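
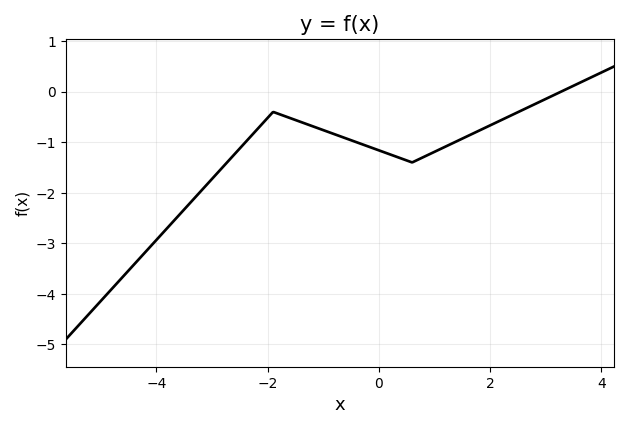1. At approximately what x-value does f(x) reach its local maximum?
-1.8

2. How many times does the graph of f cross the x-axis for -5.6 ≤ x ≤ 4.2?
1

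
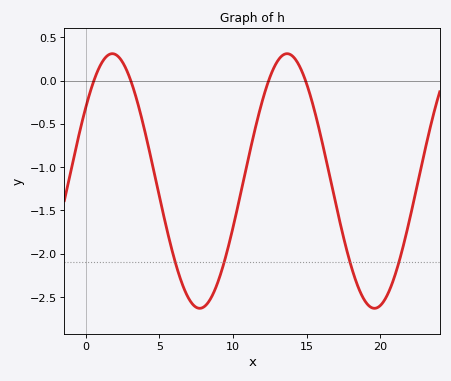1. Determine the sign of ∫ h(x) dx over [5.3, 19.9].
negative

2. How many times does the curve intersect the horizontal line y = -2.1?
4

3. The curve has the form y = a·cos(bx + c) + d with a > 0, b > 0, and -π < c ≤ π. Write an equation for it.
y = 1.47cos(0.53x - 0.96) - 1.16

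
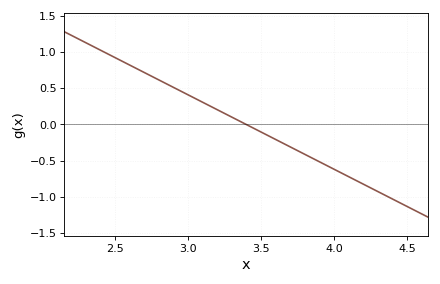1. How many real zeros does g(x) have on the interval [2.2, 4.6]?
1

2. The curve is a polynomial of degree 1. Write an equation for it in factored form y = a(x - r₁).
y = -1.03(x - 3.4)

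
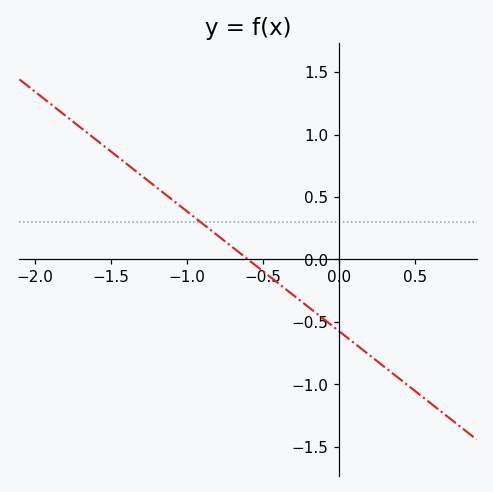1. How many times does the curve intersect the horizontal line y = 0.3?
1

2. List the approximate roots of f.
-0.6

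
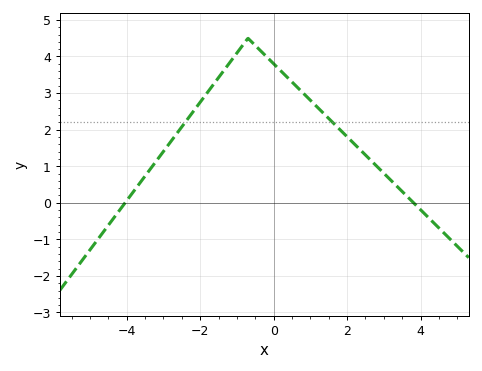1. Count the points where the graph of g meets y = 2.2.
2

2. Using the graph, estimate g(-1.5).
3.42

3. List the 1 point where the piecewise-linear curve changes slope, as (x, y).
(-0.7, 4.5)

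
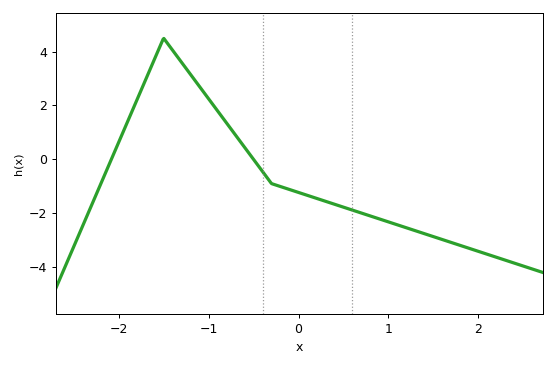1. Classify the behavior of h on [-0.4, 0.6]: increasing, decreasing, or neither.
decreasing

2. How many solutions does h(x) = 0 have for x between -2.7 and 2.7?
2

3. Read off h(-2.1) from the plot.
-0.2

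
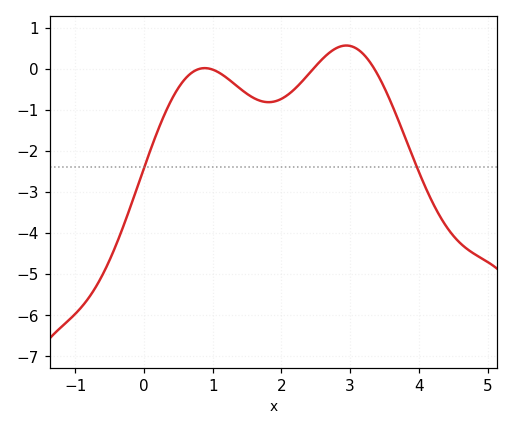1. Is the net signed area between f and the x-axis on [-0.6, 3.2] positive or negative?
negative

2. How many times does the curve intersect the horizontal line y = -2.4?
2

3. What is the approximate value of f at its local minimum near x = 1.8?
-0.8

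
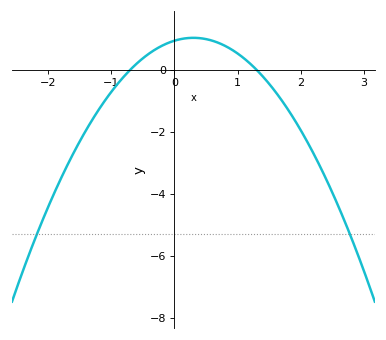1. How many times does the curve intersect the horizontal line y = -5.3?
2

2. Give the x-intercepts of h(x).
-0.7, 1.3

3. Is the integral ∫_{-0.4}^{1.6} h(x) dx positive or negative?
positive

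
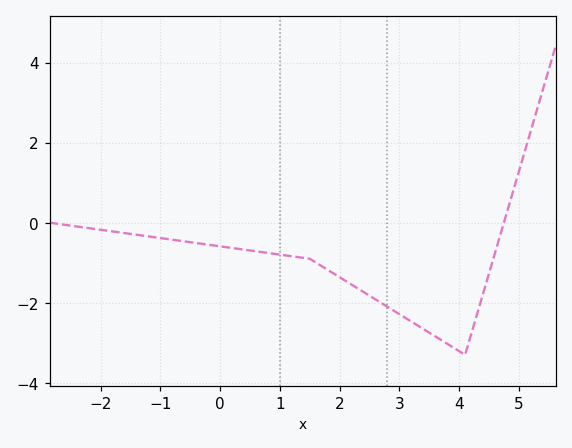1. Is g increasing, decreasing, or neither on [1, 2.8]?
decreasing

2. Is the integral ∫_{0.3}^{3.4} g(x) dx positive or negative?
negative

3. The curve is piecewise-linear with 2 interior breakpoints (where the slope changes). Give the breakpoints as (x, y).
(1.5, -0.9); (4.1, -3.3)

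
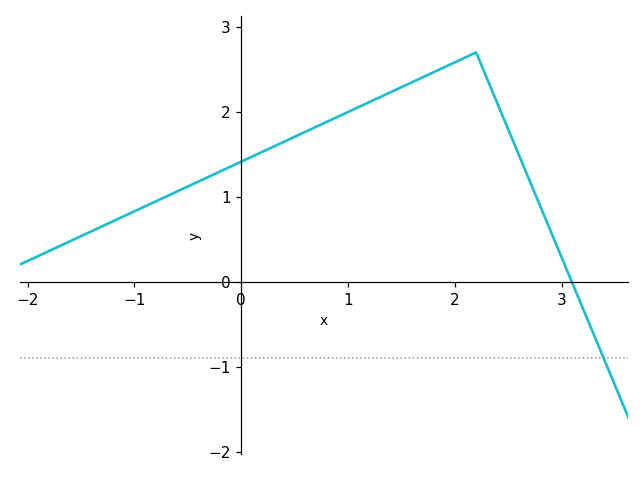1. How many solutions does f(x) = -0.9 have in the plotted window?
1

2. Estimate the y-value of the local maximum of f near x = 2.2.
2.7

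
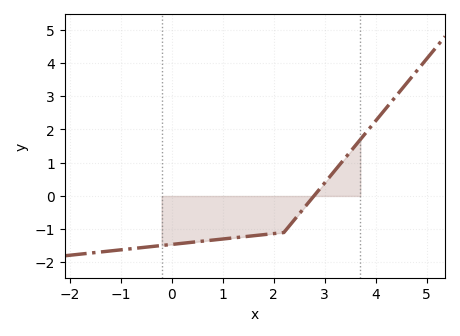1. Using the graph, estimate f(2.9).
0.2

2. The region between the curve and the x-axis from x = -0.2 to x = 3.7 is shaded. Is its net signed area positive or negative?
negative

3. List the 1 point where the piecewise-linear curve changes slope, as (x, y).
(2.2, -1.1)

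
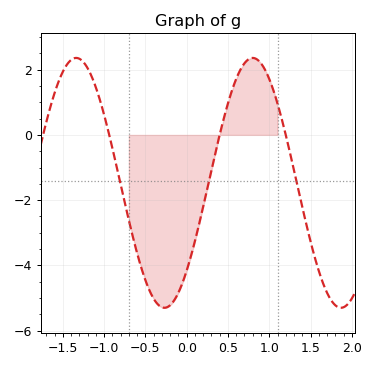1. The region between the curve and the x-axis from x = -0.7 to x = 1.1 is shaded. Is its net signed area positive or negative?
negative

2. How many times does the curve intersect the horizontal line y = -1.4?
3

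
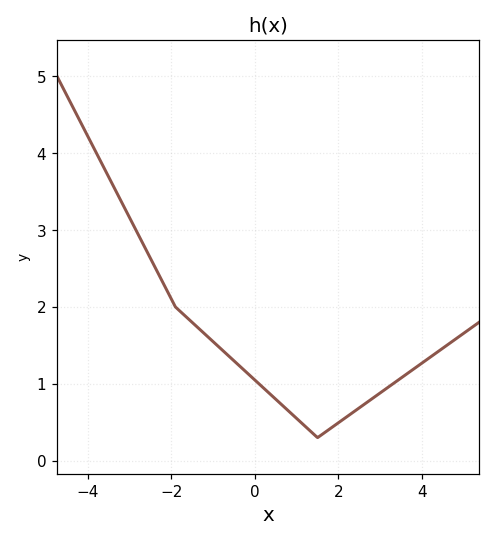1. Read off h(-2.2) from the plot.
2.32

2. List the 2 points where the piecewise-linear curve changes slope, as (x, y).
(-1.9, 2); (1.5, 0.3)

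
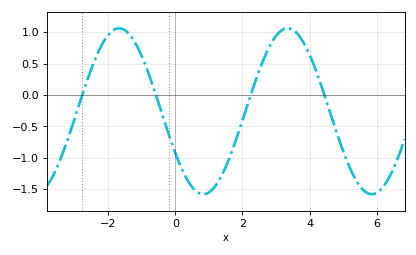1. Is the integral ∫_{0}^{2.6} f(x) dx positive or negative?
negative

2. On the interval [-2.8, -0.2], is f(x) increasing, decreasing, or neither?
neither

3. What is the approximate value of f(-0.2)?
-0.65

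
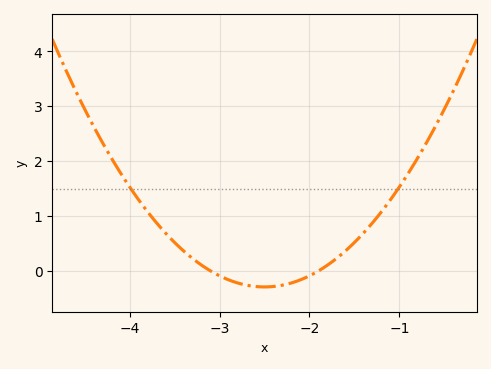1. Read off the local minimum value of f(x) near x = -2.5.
-0.292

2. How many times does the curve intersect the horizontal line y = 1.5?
2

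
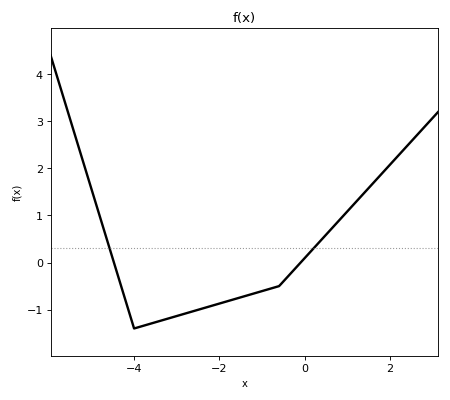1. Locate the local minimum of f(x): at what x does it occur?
-4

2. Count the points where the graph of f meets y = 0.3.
2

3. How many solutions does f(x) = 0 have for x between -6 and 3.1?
2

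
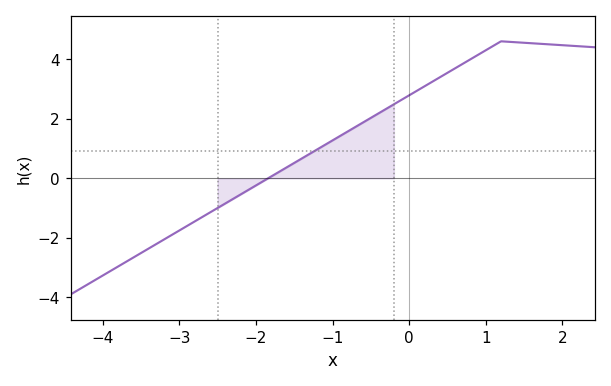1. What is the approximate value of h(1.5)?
4.6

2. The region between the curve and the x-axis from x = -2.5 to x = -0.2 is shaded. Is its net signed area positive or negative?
positive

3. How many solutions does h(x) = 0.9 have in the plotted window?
1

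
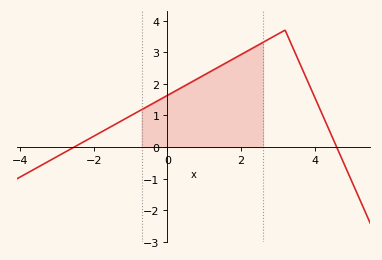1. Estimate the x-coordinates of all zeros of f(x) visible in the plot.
-2.54, 4.6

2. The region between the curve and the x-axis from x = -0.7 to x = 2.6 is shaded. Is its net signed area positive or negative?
positive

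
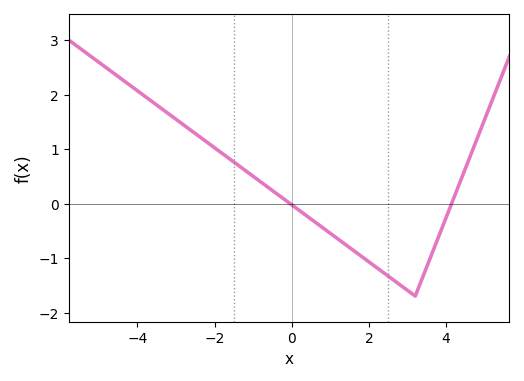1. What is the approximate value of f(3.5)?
-1.2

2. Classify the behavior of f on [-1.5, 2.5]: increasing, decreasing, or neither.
decreasing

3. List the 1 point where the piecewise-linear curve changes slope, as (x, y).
(3.2, -1.7)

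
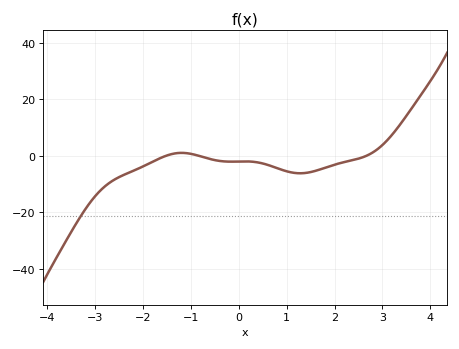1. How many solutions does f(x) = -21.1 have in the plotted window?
1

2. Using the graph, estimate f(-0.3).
-2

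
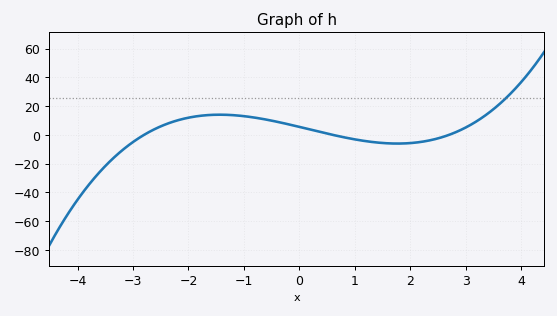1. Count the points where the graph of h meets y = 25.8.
1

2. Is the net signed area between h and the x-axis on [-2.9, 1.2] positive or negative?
positive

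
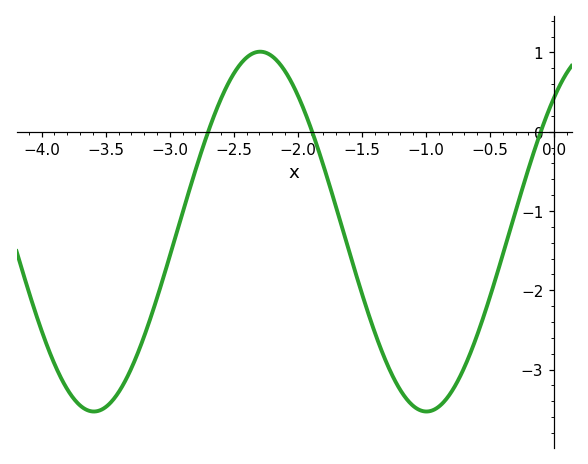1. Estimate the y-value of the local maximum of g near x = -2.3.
1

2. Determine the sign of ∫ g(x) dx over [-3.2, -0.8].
negative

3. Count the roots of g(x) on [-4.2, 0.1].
3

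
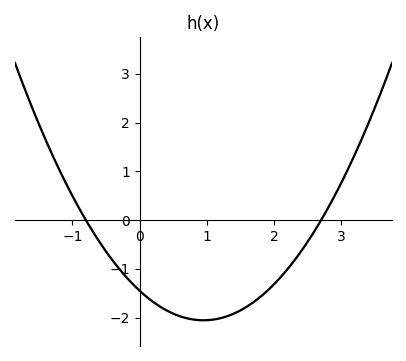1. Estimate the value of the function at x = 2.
-1.3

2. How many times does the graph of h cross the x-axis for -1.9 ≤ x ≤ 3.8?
2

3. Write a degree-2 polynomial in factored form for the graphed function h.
y = 0.67(x + 0.8)(x - 2.7)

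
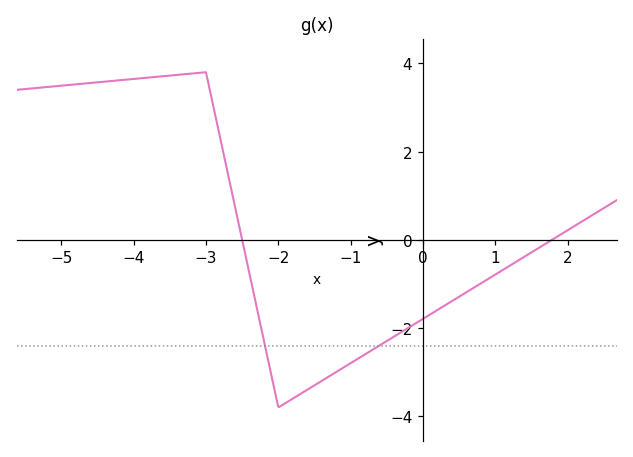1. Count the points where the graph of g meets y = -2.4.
2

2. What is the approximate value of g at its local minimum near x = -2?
-3.8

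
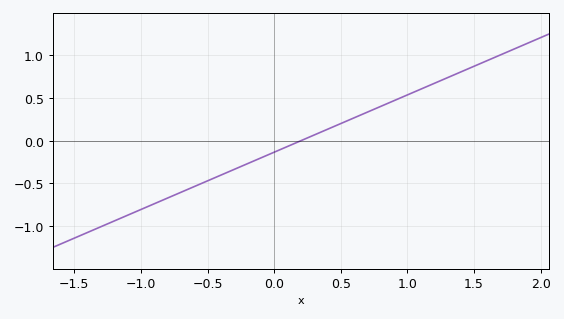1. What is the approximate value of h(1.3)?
0.75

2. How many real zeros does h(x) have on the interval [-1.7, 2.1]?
1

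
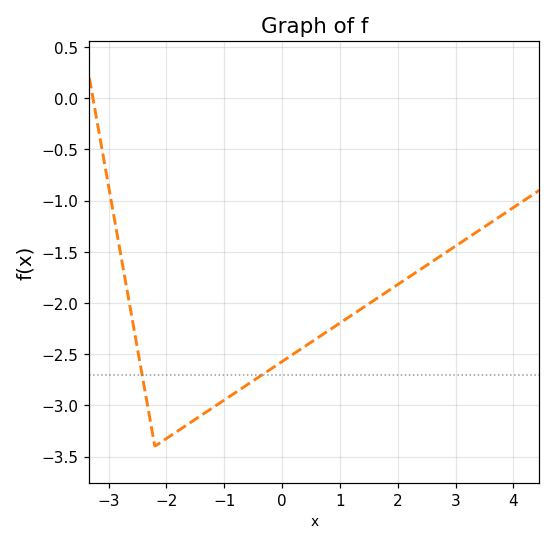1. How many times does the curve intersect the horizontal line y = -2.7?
2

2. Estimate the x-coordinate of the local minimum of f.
-2.2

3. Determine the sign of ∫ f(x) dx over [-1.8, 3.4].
negative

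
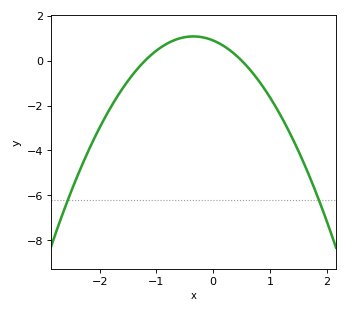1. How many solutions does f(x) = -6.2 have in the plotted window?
2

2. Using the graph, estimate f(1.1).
-2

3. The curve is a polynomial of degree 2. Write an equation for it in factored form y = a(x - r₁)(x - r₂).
y = -1.49(x + 1.2)(x - 0.5)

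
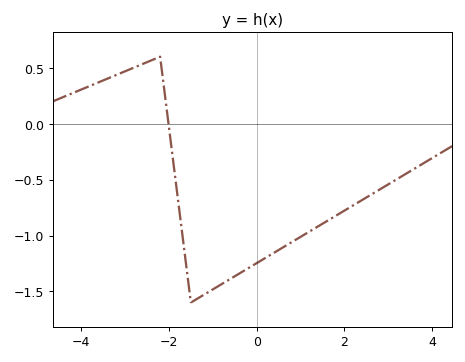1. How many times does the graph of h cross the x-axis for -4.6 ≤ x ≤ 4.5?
1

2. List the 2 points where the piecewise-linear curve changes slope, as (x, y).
(-2.2, 0.6); (-1.5, -1.6)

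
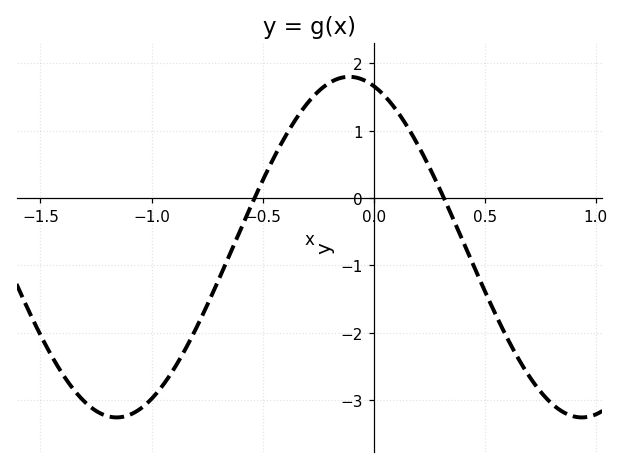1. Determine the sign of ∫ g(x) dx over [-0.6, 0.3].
positive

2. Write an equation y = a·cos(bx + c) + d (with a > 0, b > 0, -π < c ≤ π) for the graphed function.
y = 2.53cos(3x + 0.33) - 0.73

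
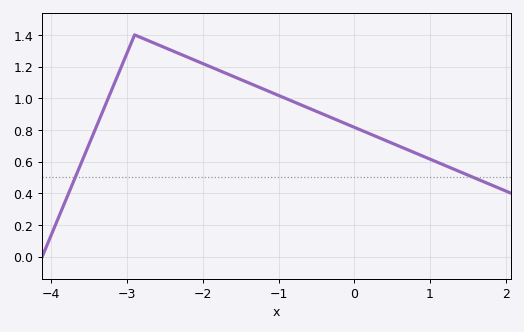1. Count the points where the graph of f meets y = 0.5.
2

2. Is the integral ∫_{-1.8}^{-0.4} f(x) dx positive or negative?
positive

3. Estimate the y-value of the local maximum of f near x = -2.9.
1.4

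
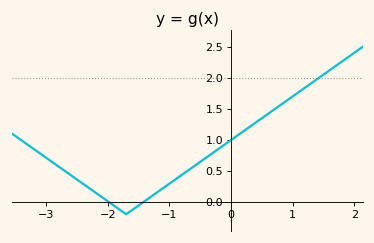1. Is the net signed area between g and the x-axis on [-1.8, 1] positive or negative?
positive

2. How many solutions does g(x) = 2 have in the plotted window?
1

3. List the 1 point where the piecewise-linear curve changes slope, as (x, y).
(-1.7, -0.2)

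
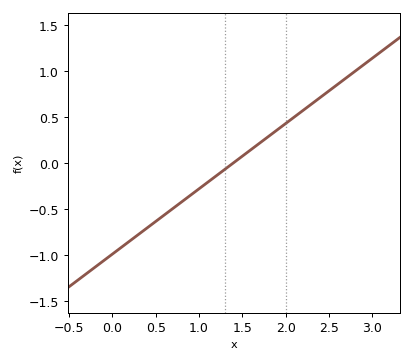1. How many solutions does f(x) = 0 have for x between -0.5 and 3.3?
1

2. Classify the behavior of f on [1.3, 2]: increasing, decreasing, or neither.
increasing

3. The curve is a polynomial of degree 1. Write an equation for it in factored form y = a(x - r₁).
y = 0.71(x - 1.4)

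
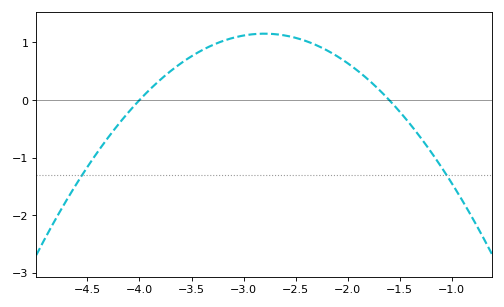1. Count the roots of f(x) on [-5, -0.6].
2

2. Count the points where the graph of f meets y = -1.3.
2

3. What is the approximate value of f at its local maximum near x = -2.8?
1.2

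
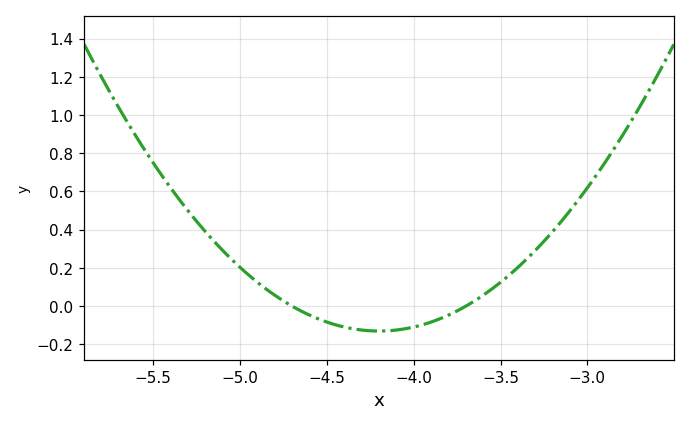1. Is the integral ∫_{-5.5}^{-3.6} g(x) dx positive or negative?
positive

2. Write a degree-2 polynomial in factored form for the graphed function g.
y = 0.52(x + 4.7)(x + 3.7)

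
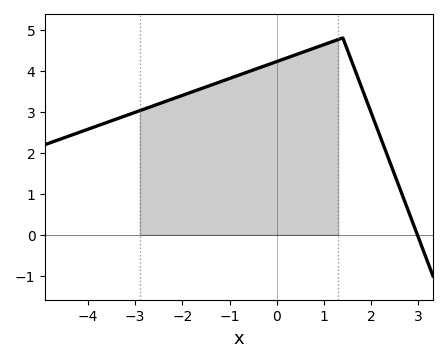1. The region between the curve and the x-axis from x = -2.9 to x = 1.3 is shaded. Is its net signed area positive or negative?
positive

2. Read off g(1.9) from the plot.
3.28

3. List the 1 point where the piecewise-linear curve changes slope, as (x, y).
(1.4, 4.8)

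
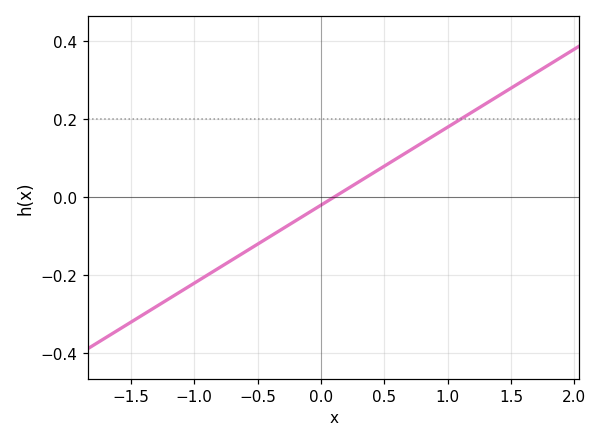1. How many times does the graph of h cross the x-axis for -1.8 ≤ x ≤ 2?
1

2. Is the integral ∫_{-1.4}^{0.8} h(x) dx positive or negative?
negative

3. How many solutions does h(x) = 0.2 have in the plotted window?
1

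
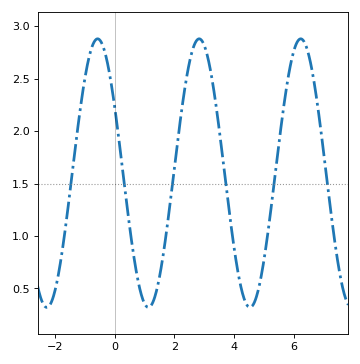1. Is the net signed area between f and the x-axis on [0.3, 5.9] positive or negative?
positive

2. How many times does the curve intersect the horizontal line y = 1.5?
6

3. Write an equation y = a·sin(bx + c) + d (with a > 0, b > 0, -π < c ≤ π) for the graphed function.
y = 1.28sin(1.85x + 2.62) + 1.6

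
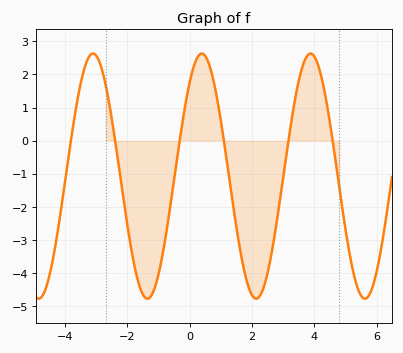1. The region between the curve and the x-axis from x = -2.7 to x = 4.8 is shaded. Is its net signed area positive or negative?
negative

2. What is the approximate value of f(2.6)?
-3.5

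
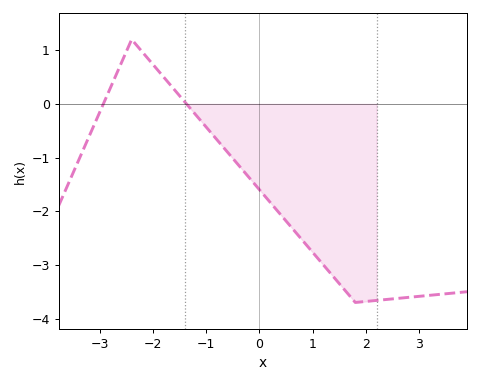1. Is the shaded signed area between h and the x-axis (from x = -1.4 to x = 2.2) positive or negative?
negative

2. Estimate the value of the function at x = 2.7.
-3.61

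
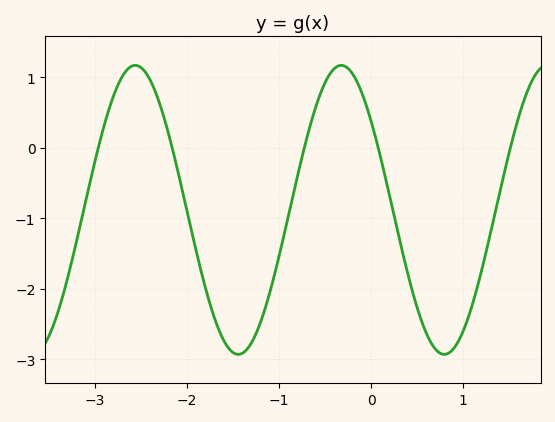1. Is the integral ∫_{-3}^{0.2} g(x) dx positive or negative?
negative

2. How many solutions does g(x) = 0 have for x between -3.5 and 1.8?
5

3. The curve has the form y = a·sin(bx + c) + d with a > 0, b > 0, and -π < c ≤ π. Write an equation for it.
y = 2.05sin(2.81x + 2.48) - 0.88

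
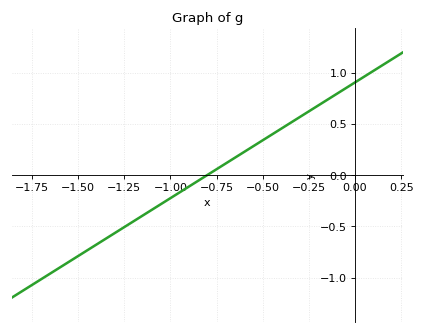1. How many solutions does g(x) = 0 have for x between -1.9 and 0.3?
1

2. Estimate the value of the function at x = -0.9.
-0.113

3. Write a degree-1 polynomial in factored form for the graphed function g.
y = 1.13(x + 0.8)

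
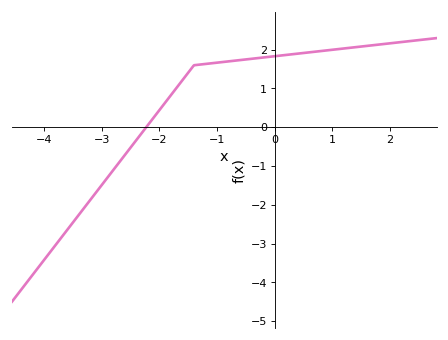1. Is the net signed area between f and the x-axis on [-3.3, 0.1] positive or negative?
positive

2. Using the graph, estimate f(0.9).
2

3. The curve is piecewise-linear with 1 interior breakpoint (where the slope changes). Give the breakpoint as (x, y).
(-1.4, 1.6)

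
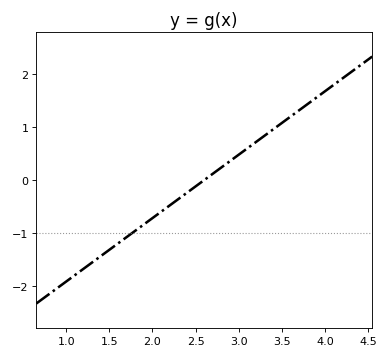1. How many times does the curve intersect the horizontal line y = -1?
1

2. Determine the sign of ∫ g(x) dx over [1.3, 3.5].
negative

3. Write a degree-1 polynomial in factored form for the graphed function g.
y = 1.2(x - 2.6)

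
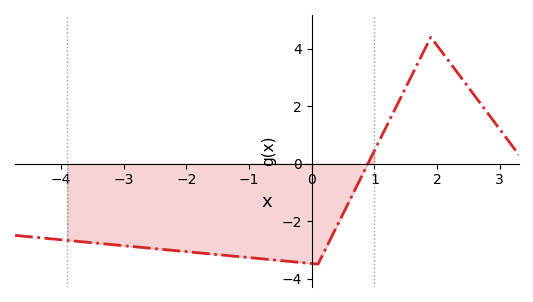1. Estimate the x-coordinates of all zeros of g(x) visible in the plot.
0.8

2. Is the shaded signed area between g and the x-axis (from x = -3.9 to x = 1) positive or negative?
negative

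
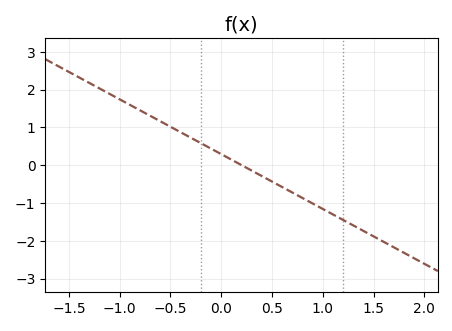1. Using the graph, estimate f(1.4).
-1.7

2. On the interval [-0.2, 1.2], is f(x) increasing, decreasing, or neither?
decreasing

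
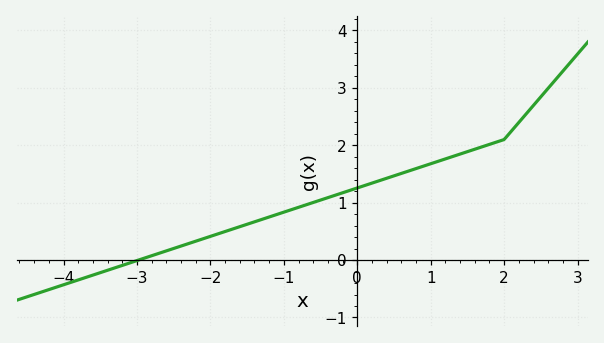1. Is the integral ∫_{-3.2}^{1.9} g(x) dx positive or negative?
positive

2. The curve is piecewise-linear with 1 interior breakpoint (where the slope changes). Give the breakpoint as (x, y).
(2, 2.1)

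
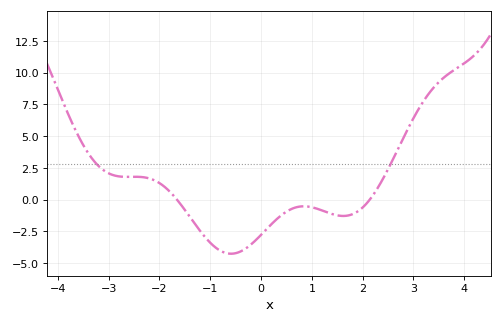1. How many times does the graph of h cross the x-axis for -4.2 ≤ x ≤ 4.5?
2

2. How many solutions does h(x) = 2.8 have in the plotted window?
2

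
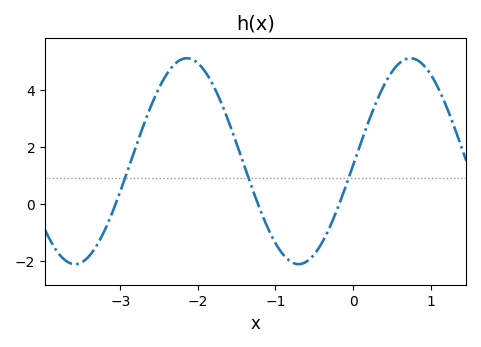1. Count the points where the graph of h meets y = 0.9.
3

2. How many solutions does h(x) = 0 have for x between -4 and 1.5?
3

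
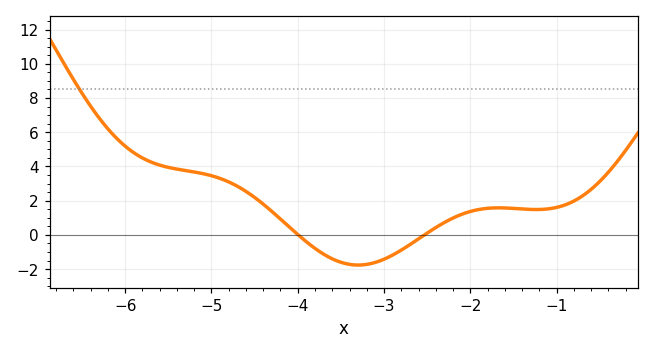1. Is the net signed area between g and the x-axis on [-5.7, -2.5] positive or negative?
positive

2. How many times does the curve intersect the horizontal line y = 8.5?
1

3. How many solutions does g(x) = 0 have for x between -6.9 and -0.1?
2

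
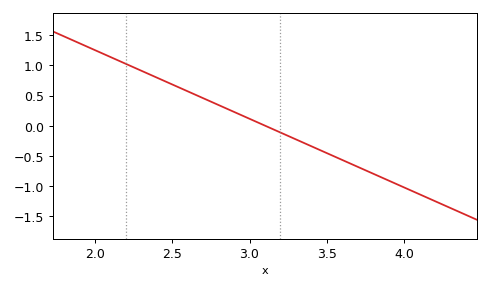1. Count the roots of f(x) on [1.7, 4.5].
1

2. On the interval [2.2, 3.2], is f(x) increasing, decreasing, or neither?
decreasing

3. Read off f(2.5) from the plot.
0.7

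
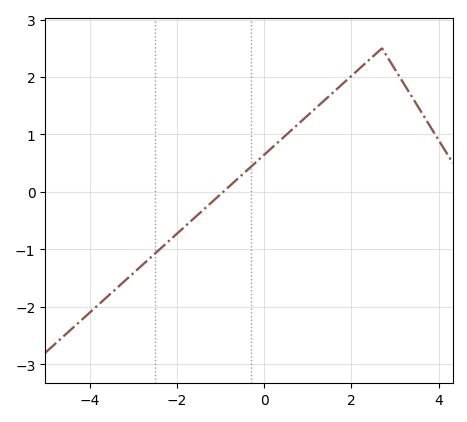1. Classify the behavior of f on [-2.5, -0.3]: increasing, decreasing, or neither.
increasing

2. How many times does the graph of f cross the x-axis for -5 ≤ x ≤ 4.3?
1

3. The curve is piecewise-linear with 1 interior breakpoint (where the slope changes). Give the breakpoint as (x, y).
(2.7, 2.5)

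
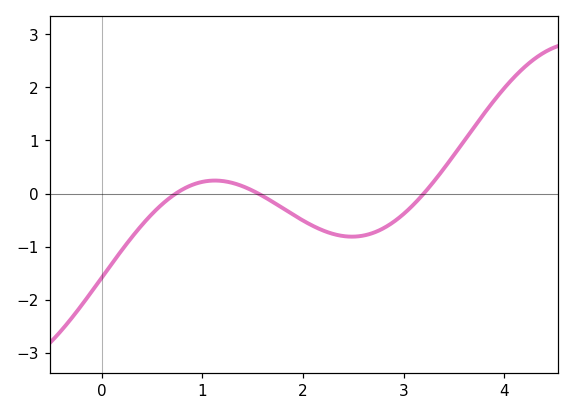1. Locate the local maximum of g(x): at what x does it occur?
1.1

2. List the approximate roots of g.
0.7, 1.6, 3.2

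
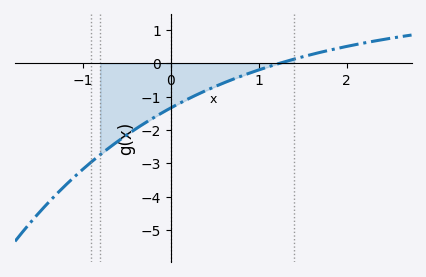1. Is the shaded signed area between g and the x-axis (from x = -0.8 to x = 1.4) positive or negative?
negative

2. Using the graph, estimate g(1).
-0.2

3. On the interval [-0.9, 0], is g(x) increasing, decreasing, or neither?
increasing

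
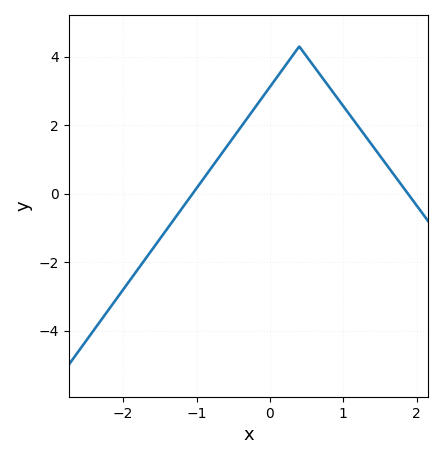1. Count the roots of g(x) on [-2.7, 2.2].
2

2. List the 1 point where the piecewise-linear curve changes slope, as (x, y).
(0.4, 4.3)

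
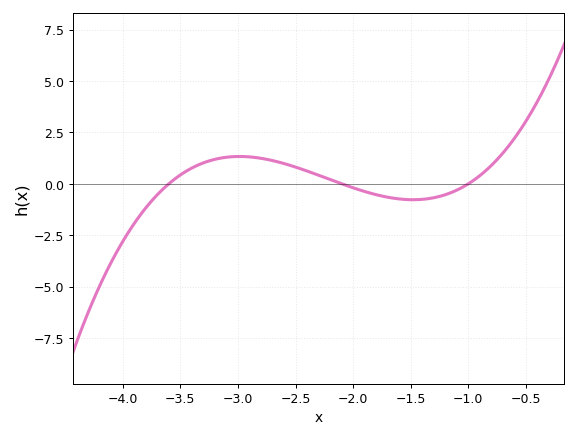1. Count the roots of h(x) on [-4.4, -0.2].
3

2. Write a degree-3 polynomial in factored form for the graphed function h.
y = 1.23(x + 3.6)(x + 2.1)(x + 1)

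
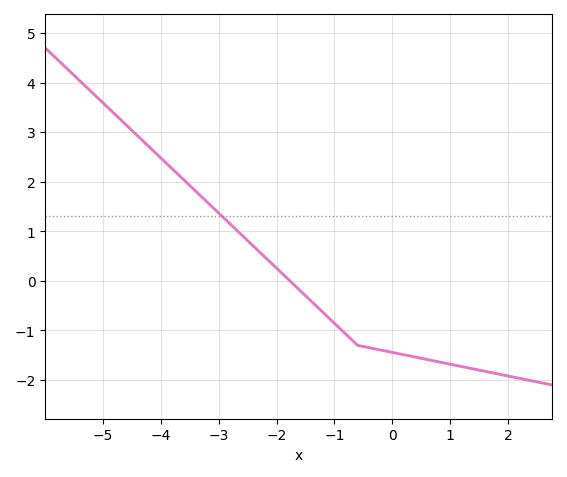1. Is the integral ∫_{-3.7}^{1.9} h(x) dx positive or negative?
negative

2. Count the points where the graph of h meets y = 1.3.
1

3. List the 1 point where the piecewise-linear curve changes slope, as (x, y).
(-0.6, -1.3)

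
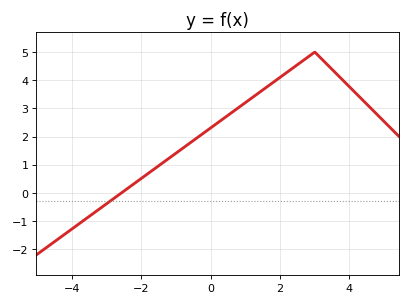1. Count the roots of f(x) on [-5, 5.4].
1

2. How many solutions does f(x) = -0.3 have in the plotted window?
1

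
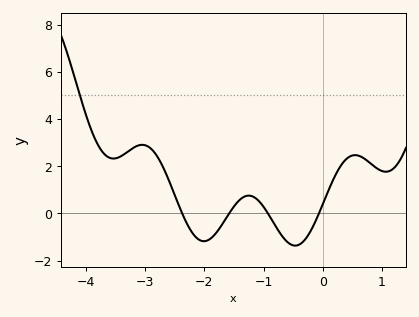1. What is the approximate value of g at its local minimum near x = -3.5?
2.4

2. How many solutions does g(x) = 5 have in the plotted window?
1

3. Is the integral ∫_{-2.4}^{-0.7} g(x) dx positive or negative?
negative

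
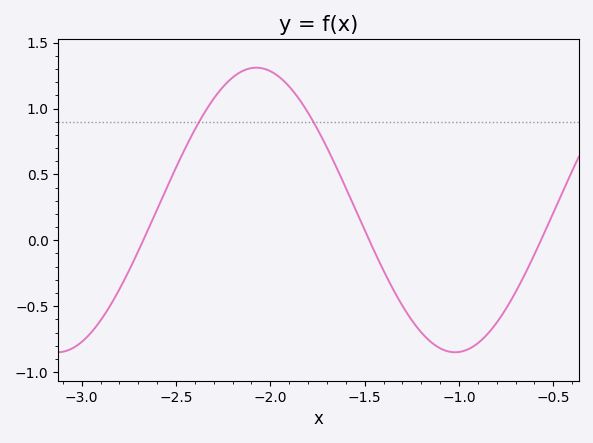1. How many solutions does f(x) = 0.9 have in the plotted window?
2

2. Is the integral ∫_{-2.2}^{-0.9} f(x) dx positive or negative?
positive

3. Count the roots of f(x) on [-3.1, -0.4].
3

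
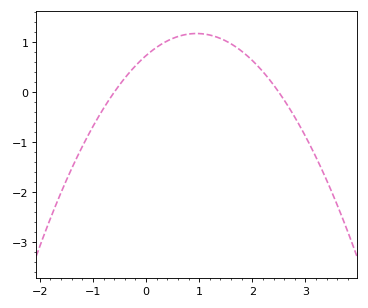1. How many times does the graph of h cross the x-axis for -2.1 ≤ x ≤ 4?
2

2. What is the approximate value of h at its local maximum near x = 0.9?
1.18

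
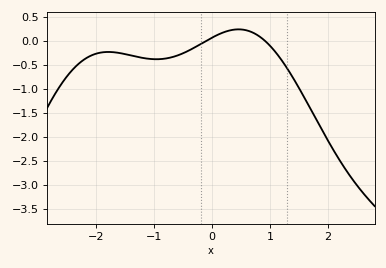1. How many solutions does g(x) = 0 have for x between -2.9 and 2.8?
2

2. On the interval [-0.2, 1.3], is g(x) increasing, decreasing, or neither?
neither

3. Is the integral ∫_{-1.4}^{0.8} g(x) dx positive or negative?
negative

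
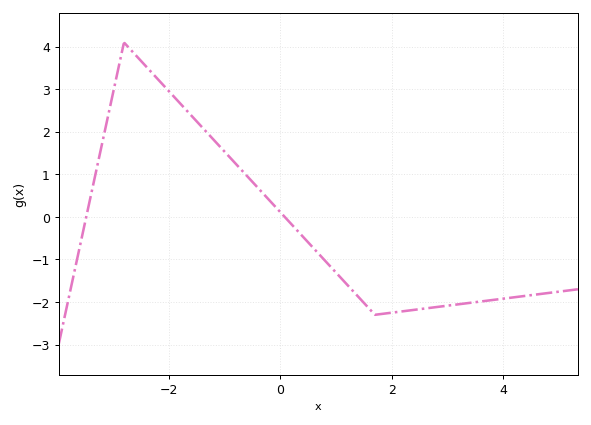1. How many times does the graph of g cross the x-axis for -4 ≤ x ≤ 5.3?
2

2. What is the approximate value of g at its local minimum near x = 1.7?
-2.3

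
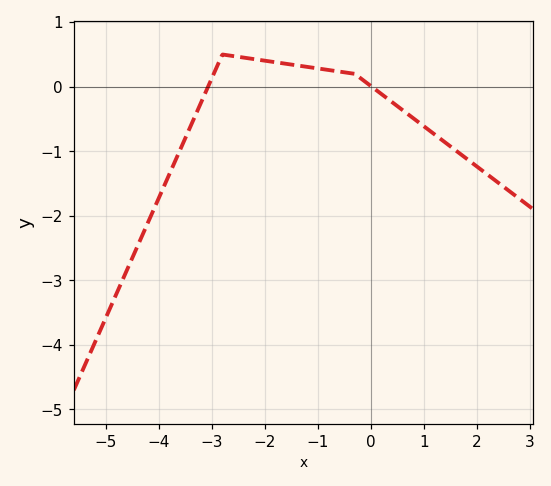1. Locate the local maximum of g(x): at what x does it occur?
-2.8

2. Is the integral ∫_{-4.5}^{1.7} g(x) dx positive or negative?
negative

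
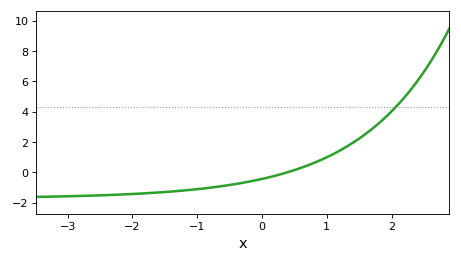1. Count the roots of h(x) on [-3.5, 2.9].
1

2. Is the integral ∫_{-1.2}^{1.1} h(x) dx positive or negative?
negative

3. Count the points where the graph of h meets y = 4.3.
1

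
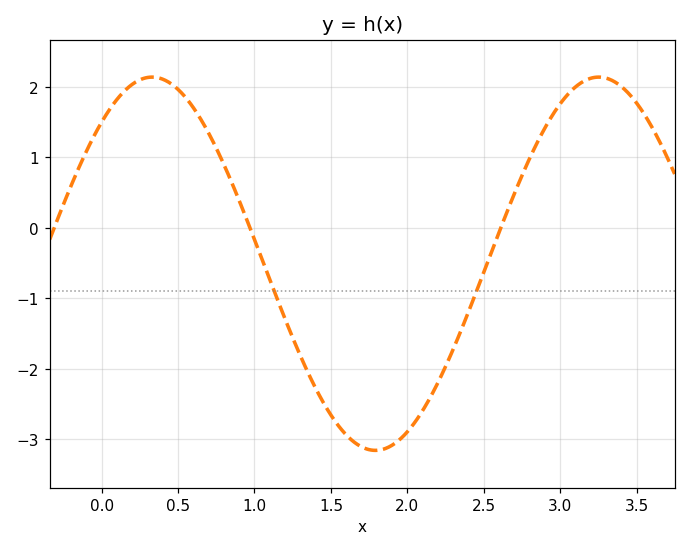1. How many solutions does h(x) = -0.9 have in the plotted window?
2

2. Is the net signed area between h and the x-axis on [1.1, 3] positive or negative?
negative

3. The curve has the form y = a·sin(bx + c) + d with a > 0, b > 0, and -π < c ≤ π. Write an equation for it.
y = 2.65sin(2.1x + 0.86) - 0.51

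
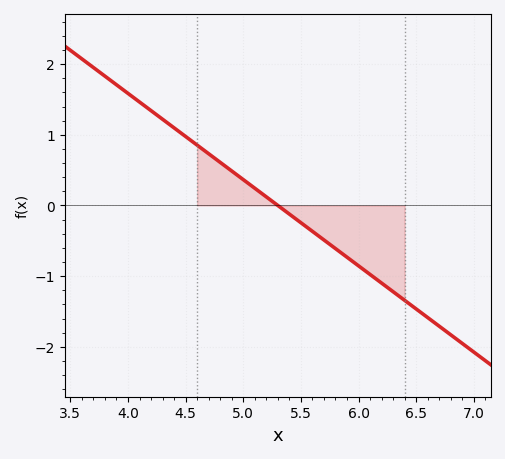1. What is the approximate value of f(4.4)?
1.1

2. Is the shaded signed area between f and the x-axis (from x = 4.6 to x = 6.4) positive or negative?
negative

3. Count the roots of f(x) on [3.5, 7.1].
1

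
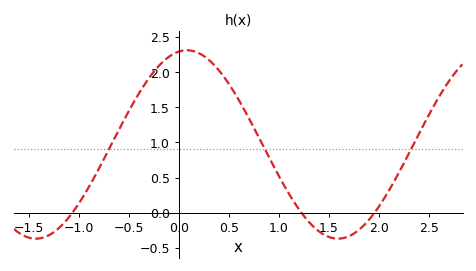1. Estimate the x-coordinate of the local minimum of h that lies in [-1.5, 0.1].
-1.43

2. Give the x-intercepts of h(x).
-1.06, 1.23, 1.96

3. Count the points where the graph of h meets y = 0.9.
3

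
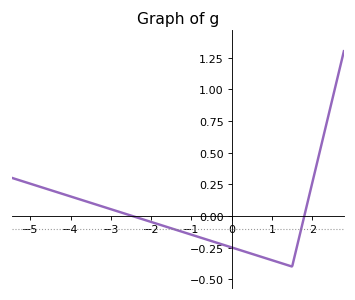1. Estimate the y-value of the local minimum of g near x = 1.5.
-0.4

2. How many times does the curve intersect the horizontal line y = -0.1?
2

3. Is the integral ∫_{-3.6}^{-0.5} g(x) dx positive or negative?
negative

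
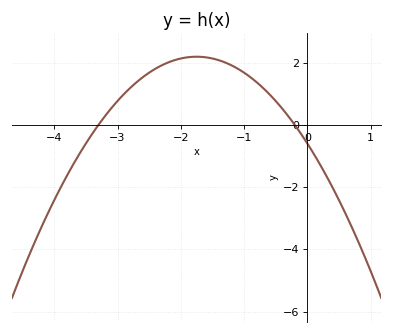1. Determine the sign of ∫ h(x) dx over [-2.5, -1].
positive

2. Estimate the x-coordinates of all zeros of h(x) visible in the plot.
-3.3, -0.2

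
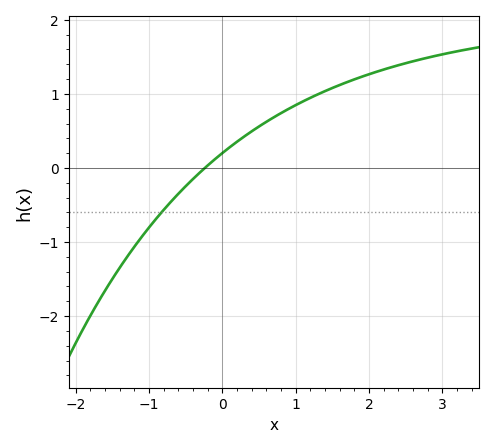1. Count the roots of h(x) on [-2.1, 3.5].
1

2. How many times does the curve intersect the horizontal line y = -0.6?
1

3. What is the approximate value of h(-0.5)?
-0.248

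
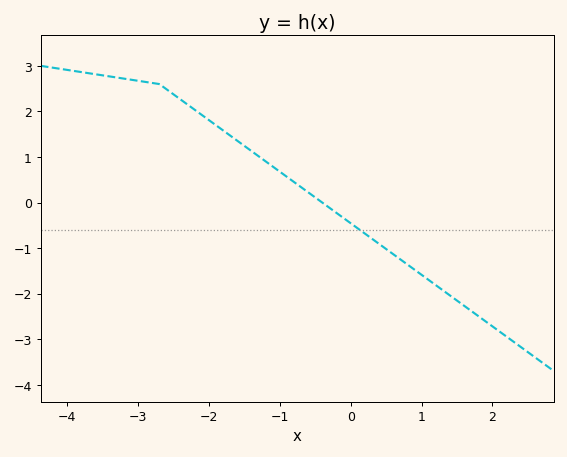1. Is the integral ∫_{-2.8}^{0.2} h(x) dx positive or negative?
positive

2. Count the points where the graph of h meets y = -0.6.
1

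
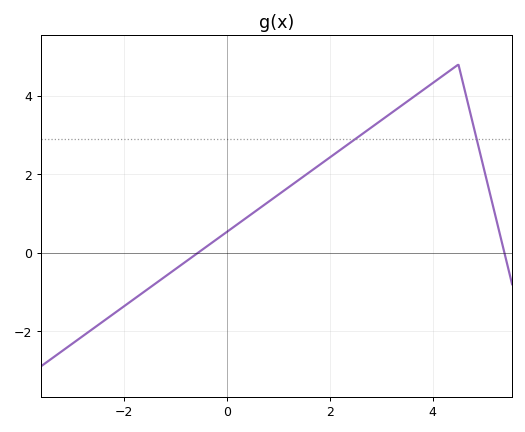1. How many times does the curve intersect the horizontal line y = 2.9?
2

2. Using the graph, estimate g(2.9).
3.2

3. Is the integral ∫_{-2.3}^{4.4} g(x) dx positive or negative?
positive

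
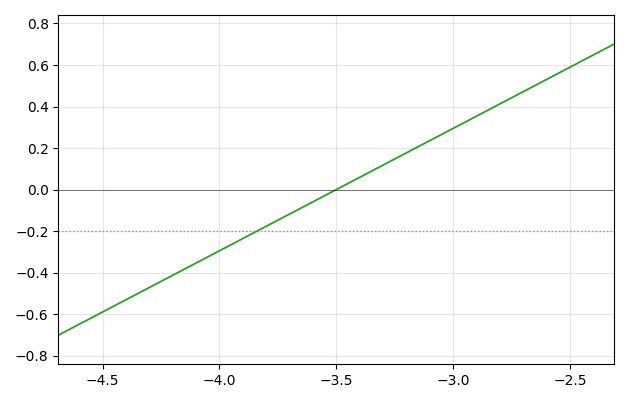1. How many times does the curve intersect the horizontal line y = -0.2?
1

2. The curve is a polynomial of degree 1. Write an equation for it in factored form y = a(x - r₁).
y = 0.59(x + 3.5)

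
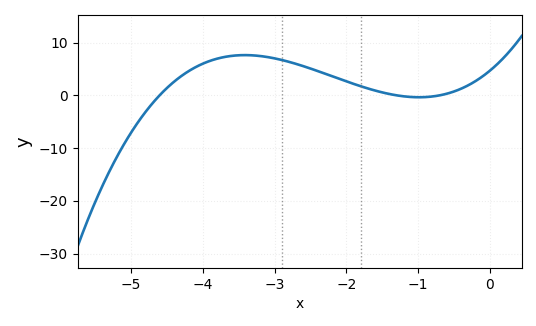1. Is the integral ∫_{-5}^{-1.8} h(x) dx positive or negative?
positive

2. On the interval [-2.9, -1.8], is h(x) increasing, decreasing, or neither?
decreasing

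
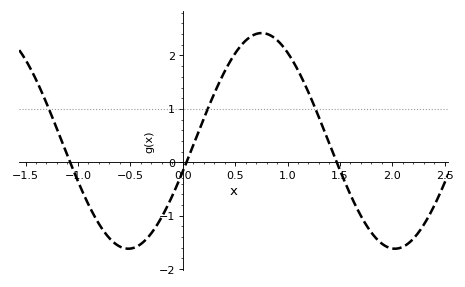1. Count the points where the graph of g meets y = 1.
3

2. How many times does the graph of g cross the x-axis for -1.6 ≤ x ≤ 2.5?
3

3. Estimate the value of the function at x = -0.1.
-0.632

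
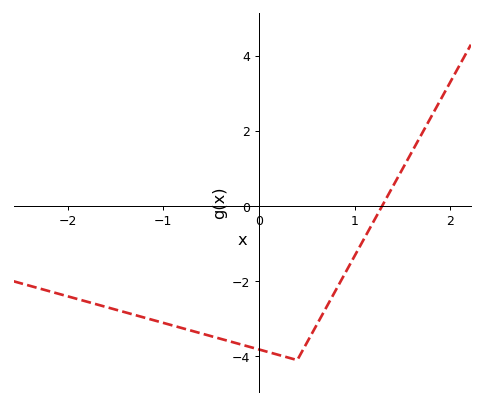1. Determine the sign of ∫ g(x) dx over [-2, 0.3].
negative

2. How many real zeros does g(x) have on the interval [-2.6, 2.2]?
1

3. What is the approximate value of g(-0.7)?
-3.32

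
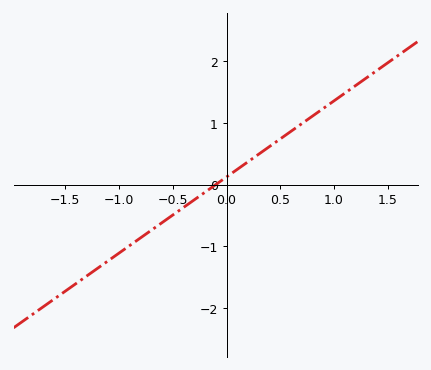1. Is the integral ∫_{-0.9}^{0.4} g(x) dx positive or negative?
negative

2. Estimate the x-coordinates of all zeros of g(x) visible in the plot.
-0.1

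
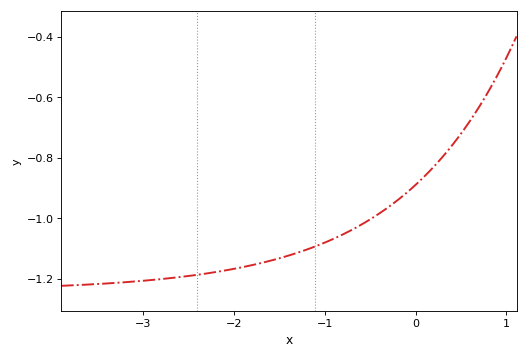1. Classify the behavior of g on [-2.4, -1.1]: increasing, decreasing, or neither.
increasing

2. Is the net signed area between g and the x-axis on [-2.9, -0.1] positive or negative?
negative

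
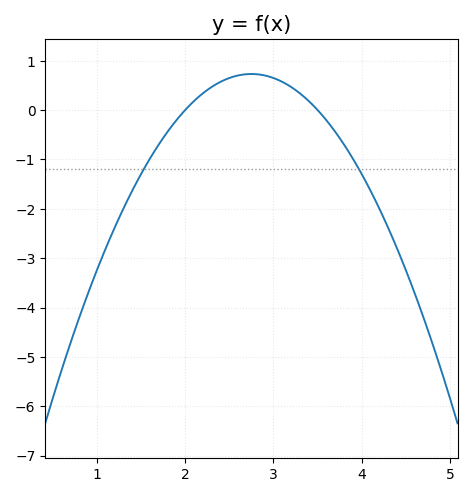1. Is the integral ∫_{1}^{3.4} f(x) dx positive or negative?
negative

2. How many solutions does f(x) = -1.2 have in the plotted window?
2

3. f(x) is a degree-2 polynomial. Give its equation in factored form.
y = -1.3(x - 2)(x - 3.5)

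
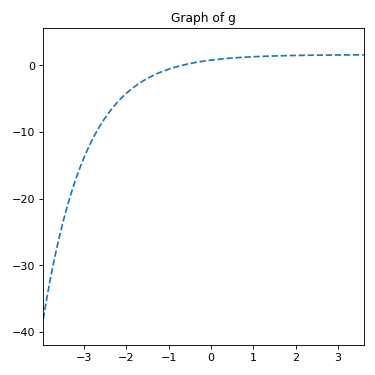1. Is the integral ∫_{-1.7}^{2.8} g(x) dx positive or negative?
positive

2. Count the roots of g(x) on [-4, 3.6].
1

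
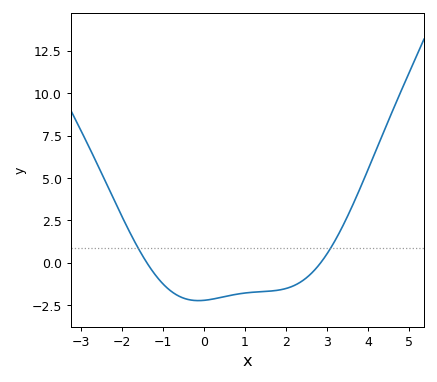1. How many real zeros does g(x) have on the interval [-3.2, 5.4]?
2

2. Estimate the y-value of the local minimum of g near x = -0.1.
-2.2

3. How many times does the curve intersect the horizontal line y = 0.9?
2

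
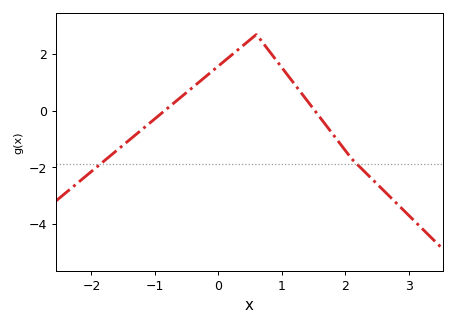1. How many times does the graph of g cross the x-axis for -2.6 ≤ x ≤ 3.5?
2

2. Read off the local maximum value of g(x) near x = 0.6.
2.7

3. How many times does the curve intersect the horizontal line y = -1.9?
2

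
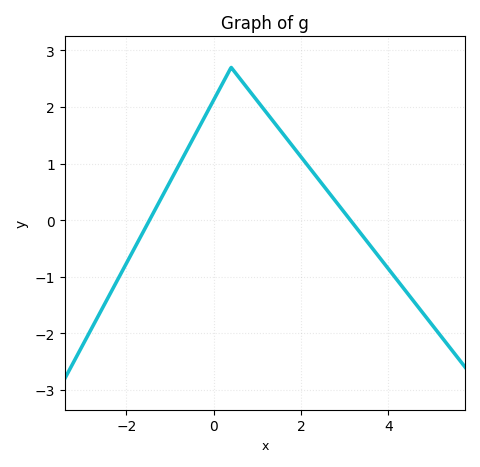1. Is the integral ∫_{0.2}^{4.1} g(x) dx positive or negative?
positive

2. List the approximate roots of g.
-1.4, 3.2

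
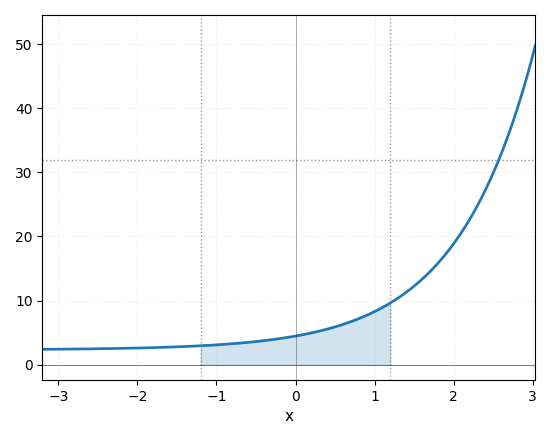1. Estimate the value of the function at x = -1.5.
3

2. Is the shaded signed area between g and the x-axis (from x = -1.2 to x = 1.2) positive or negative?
positive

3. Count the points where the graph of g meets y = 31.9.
1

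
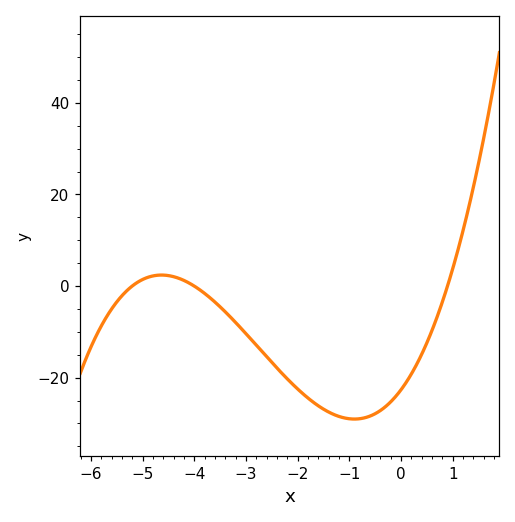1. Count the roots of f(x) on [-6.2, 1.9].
3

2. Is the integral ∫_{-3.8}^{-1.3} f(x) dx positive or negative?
negative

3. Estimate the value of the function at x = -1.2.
-28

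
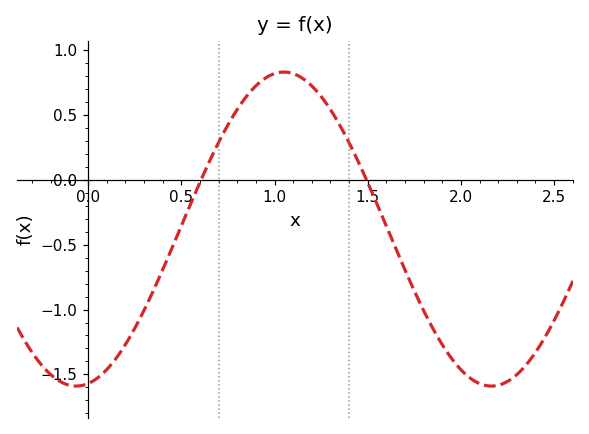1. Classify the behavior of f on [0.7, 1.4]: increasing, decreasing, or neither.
neither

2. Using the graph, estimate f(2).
-1.45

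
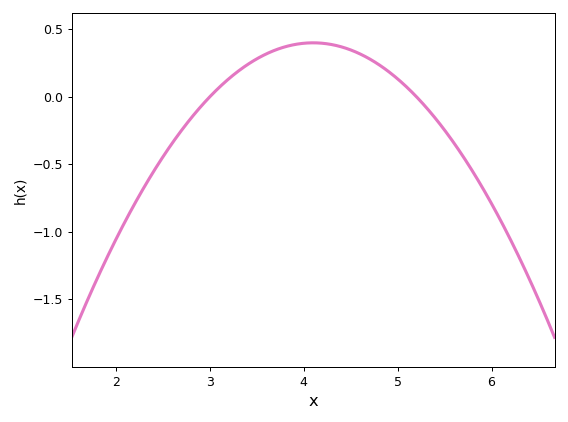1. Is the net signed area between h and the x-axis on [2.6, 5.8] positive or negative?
positive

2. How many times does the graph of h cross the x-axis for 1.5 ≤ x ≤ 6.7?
2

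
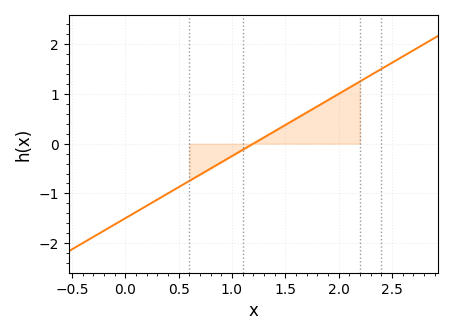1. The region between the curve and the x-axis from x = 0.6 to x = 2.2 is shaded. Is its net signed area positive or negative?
positive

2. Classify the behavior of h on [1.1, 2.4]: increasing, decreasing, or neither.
increasing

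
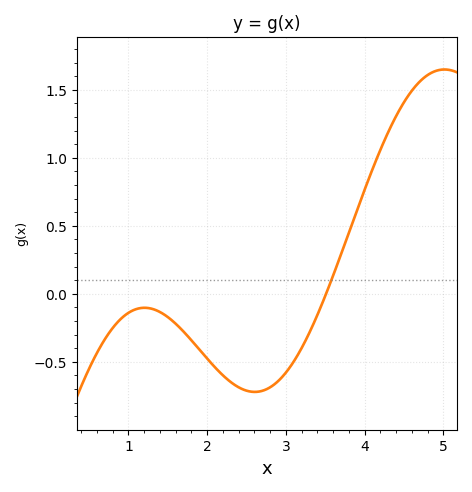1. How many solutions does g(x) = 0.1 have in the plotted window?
1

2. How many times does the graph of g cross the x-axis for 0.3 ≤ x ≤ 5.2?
1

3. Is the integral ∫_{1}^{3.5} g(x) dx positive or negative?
negative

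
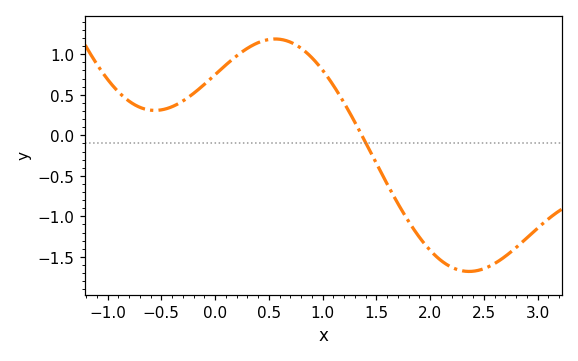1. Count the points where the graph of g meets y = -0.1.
1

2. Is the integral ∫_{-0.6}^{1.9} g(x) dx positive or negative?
positive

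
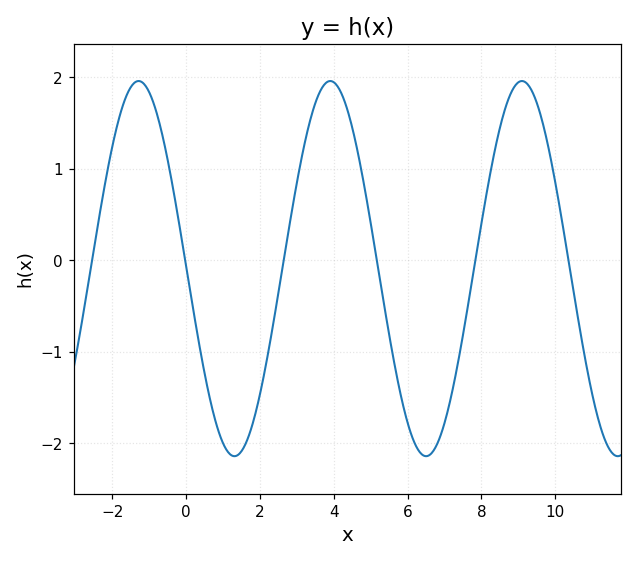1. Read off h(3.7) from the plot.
1.9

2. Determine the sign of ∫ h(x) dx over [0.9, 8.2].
negative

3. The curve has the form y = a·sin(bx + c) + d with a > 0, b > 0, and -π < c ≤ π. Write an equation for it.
y = 2.05sin(1.21x + 3.13) - 0.09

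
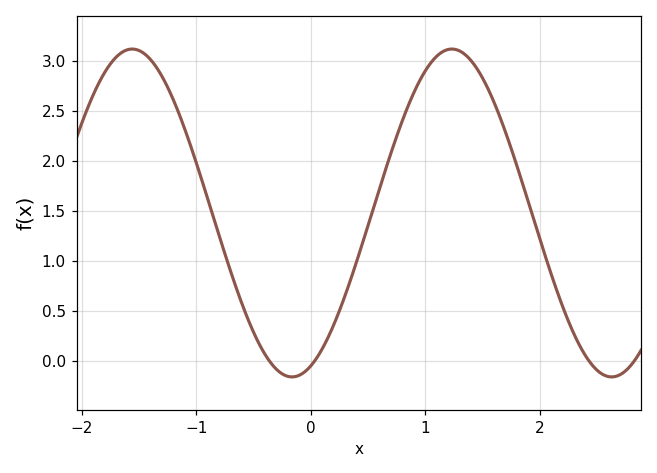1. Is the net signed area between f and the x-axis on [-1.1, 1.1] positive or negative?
positive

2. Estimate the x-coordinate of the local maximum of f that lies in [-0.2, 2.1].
1.23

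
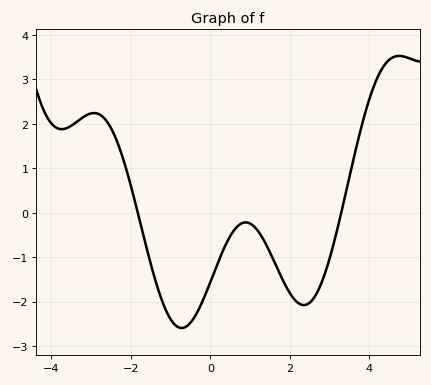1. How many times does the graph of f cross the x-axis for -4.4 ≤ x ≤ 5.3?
2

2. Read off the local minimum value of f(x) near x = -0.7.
-2.6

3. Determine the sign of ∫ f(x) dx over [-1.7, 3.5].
negative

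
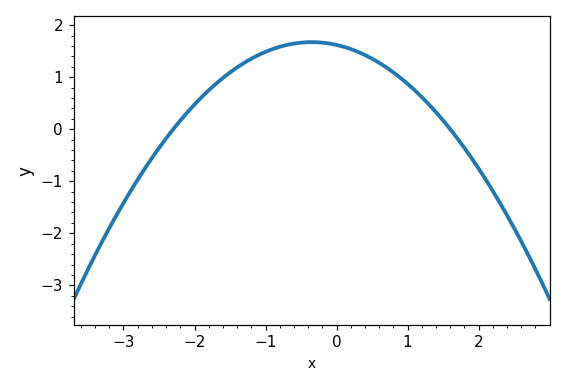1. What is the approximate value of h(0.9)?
1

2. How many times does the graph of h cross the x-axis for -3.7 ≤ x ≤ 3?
2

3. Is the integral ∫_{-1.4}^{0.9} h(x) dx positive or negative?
positive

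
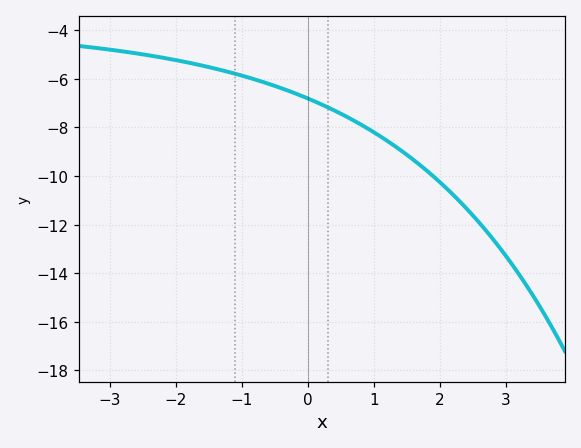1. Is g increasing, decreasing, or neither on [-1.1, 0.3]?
decreasing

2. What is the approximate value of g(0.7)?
-7.72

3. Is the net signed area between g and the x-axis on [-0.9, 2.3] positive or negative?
negative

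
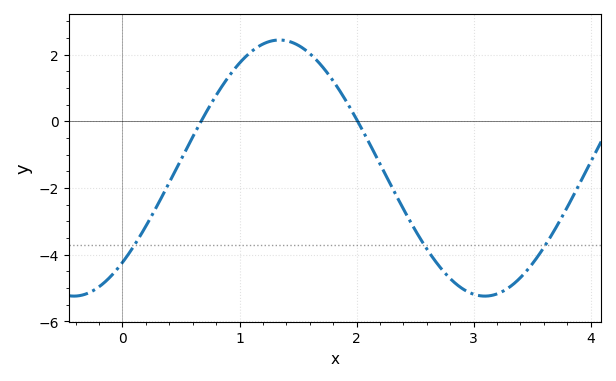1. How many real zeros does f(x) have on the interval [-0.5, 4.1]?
2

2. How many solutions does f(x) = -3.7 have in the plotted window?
3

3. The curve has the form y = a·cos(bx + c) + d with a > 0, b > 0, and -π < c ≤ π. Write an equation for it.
y = 3.84cos(1.8x - 2.4) - 1.4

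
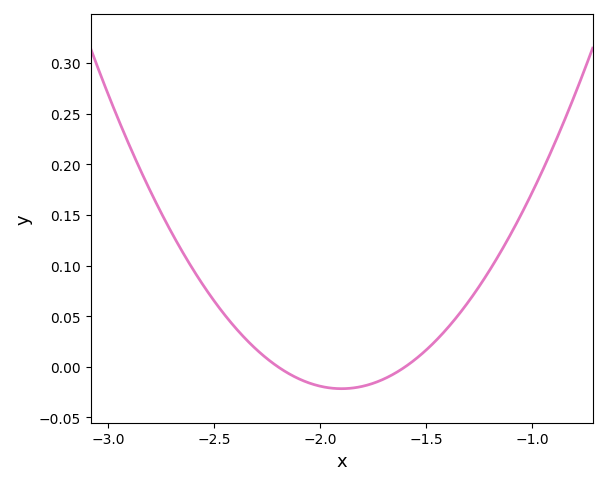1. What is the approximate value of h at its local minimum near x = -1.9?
-0.02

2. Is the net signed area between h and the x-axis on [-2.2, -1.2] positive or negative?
positive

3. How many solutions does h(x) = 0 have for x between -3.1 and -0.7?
2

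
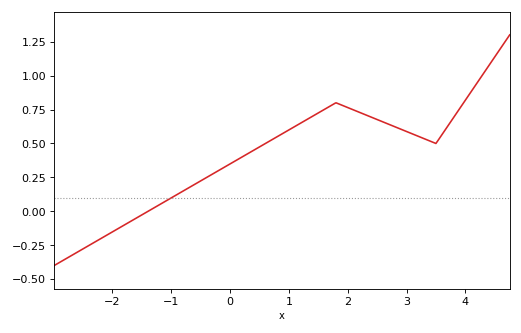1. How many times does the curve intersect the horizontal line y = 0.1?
1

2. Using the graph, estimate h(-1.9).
-0.126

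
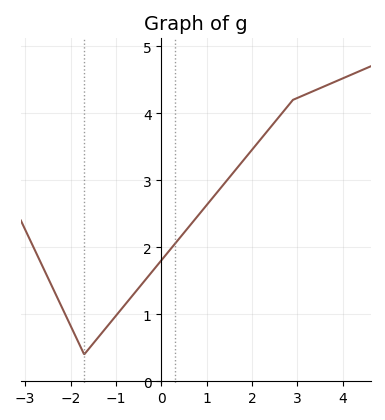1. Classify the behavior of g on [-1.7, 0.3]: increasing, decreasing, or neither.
increasing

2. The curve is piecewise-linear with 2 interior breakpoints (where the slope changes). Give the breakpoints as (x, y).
(-1.7, 0.4); (2.9, 4.2)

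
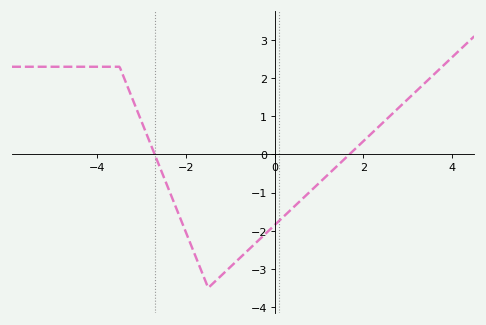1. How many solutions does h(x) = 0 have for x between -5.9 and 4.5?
2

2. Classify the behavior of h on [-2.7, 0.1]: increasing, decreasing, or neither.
neither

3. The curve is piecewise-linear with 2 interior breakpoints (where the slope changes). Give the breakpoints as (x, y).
(-3.5, 2.3); (-1.5, -3.5)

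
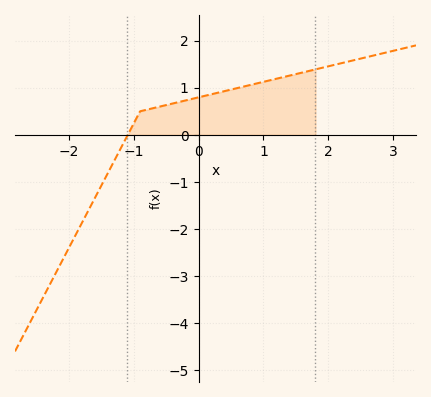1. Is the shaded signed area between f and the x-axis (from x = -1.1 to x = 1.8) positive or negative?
positive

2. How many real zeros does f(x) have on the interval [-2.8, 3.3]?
1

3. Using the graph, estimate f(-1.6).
-1.4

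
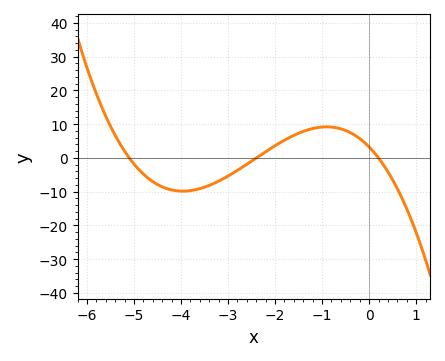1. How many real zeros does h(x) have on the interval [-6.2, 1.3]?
3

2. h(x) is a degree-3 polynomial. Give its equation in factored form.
y = -1.33(x + 5.1)(x + 2.4)(x - 0.2)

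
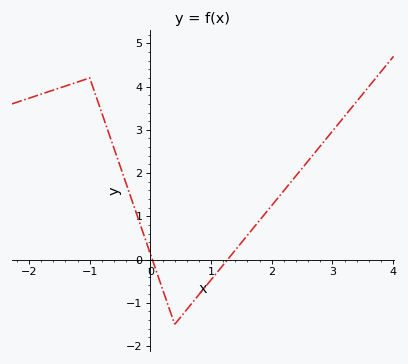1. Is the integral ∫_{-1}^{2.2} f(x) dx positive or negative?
positive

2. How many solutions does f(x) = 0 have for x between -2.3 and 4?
2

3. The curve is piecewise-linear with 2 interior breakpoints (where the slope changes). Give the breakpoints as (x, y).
(-1, 4.2); (0.4, -1.5)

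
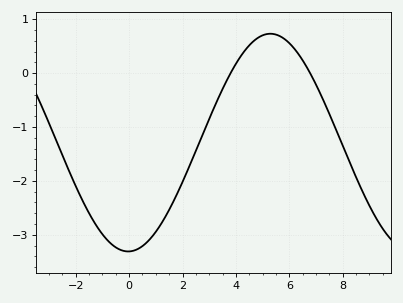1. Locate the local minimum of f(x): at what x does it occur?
-0.035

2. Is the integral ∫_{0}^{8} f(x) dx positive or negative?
negative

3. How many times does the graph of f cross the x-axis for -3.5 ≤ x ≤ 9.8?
2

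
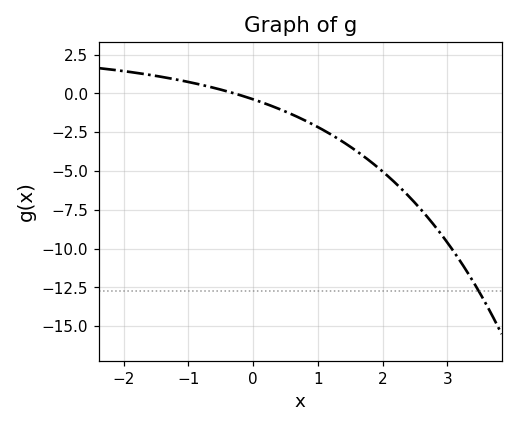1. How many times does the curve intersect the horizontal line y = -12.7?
1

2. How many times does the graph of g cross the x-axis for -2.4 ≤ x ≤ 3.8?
1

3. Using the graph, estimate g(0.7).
-1.54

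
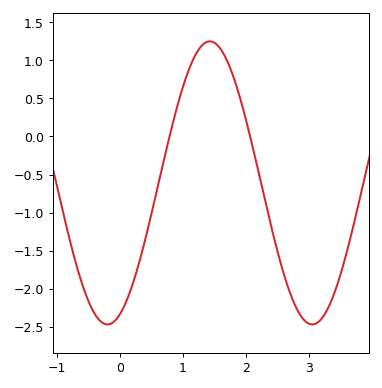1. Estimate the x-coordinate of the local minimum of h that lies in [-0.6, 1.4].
-0.2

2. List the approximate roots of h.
0.8, 2.1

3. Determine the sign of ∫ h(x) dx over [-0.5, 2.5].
negative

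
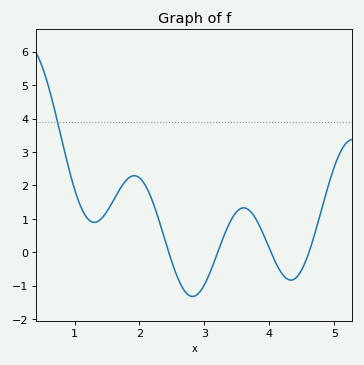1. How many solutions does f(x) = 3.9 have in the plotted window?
1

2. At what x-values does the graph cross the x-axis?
2.45, 3.21, 4.02, 4.61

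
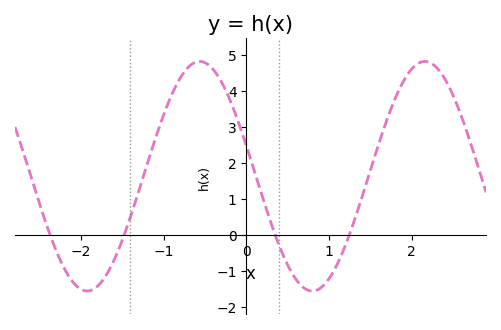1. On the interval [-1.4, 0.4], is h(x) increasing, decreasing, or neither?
neither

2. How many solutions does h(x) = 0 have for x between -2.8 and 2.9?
4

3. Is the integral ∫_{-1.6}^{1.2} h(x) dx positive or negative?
positive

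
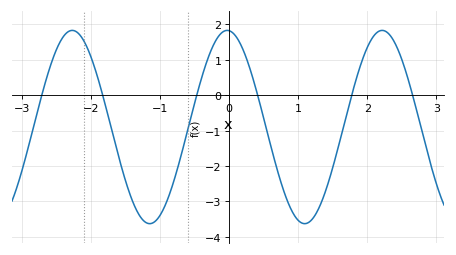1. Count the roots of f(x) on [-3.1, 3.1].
6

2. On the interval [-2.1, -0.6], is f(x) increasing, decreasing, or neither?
neither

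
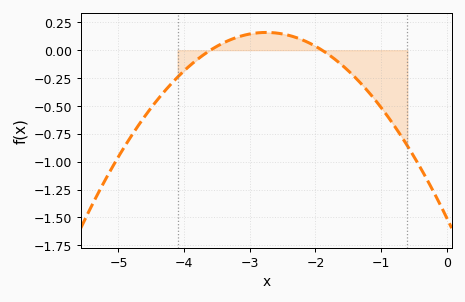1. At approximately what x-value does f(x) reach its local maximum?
-2.75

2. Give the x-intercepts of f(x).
-3.6, -1.9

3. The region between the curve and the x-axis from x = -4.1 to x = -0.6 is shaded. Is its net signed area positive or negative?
negative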